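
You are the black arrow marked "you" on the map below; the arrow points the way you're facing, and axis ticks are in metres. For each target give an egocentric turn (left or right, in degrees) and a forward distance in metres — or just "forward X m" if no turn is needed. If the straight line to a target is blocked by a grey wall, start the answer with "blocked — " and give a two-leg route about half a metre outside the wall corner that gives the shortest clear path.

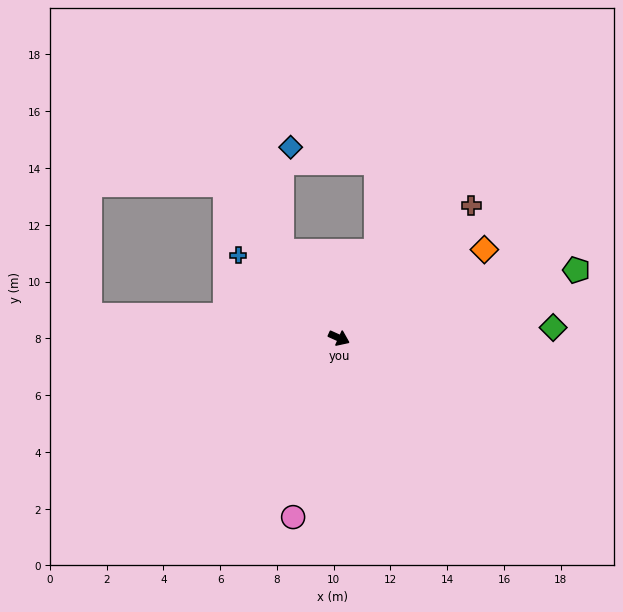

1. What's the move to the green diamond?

turn left 27°, forward 7.6 m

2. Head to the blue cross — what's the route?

turn left 165°, forward 4.6 m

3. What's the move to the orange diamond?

turn left 56°, forward 6.0 m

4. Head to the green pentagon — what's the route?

turn left 40°, forward 8.7 m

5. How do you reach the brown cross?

turn left 69°, forward 6.6 m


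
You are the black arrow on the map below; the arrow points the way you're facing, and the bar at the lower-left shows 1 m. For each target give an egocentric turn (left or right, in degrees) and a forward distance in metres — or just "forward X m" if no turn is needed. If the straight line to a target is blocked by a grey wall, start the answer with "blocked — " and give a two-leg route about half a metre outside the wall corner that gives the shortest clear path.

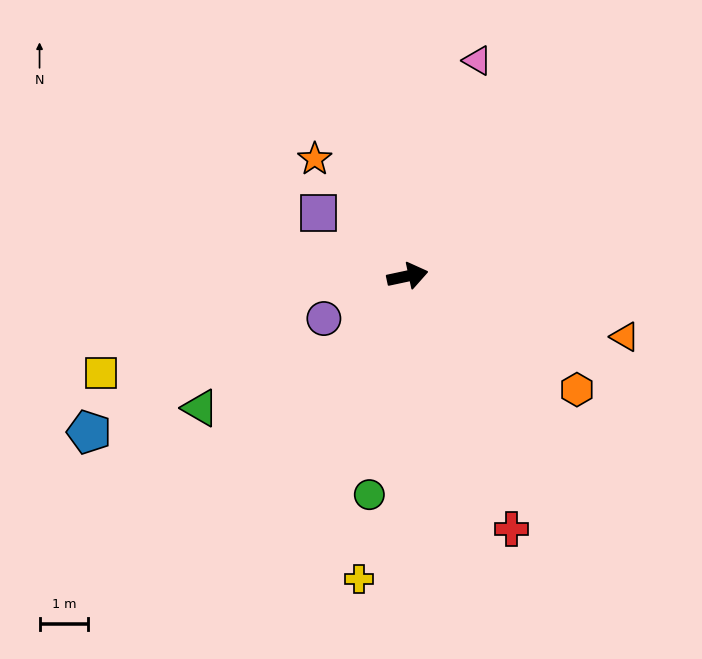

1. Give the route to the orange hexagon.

turn right 46°, forward 4.2 m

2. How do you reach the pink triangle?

turn left 60°, forward 4.6 m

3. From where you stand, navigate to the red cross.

turn right 80°, forward 5.6 m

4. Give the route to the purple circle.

turn right 165°, forward 1.9 m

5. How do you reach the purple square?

turn left 133°, forward 2.2 m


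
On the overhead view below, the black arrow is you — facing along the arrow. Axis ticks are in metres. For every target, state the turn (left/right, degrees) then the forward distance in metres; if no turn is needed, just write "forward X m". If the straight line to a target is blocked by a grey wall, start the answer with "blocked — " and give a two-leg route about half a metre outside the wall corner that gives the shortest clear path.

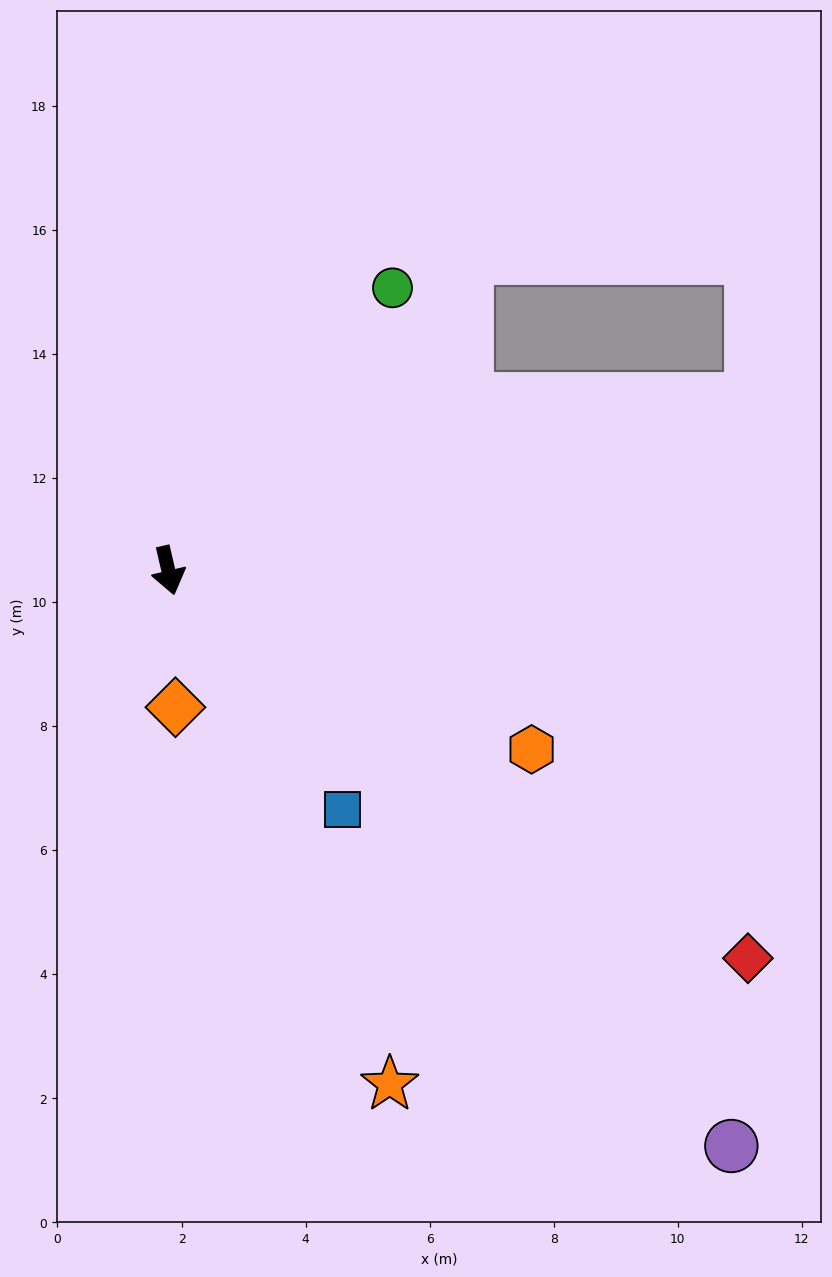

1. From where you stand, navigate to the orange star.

turn left 10°, forward 9.0 m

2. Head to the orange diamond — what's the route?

turn right 10°, forward 2.2 m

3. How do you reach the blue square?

turn left 23°, forward 4.8 m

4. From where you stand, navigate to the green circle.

turn left 128°, forward 5.8 m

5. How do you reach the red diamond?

turn left 43°, forward 11.2 m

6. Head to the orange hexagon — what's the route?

turn left 51°, forward 6.5 m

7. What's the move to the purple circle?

turn left 31°, forward 13.0 m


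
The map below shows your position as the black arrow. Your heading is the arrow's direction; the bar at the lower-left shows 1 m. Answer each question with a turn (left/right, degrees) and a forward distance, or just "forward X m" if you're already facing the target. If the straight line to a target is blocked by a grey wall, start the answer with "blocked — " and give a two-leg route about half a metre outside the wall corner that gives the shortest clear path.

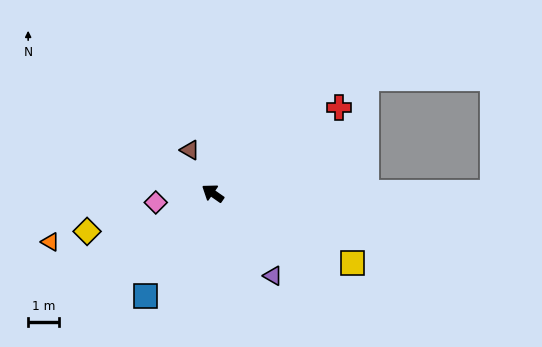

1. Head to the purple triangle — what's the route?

turn left 161°, forward 3.3 m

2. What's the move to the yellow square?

turn right 172°, forward 5.1 m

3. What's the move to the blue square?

turn left 92°, forward 4.0 m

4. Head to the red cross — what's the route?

turn right 111°, forward 5.0 m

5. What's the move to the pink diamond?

turn left 44°, forward 1.9 m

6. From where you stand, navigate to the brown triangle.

turn right 27°, forward 1.6 m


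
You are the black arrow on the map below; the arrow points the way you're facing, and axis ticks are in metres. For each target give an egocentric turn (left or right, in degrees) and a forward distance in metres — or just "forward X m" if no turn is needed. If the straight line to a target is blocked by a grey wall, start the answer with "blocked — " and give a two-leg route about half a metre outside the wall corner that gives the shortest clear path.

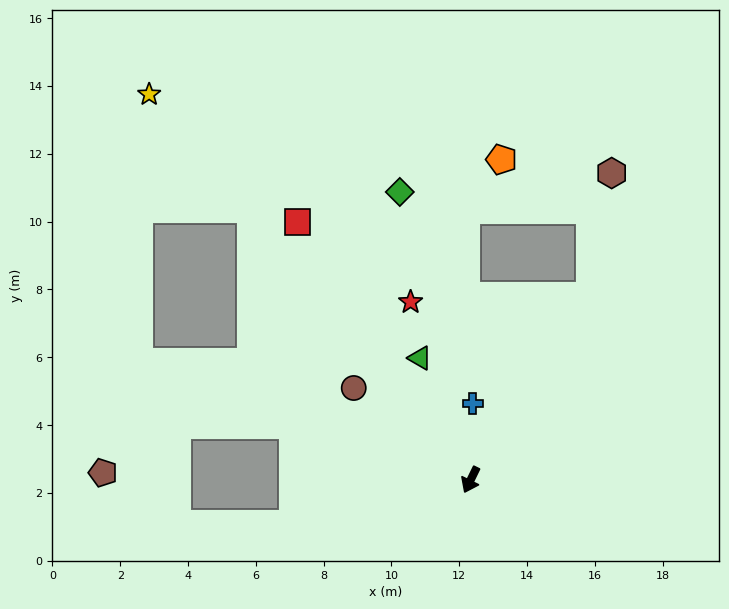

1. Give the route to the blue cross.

turn right 156°, forward 2.2 m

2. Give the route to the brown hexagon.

blocked — turn left 173°, forward 6.5 m, then turn left 23°, forward 3.7 m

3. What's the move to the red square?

turn right 120°, forward 9.2 m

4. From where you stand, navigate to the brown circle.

turn right 102°, forward 4.4 m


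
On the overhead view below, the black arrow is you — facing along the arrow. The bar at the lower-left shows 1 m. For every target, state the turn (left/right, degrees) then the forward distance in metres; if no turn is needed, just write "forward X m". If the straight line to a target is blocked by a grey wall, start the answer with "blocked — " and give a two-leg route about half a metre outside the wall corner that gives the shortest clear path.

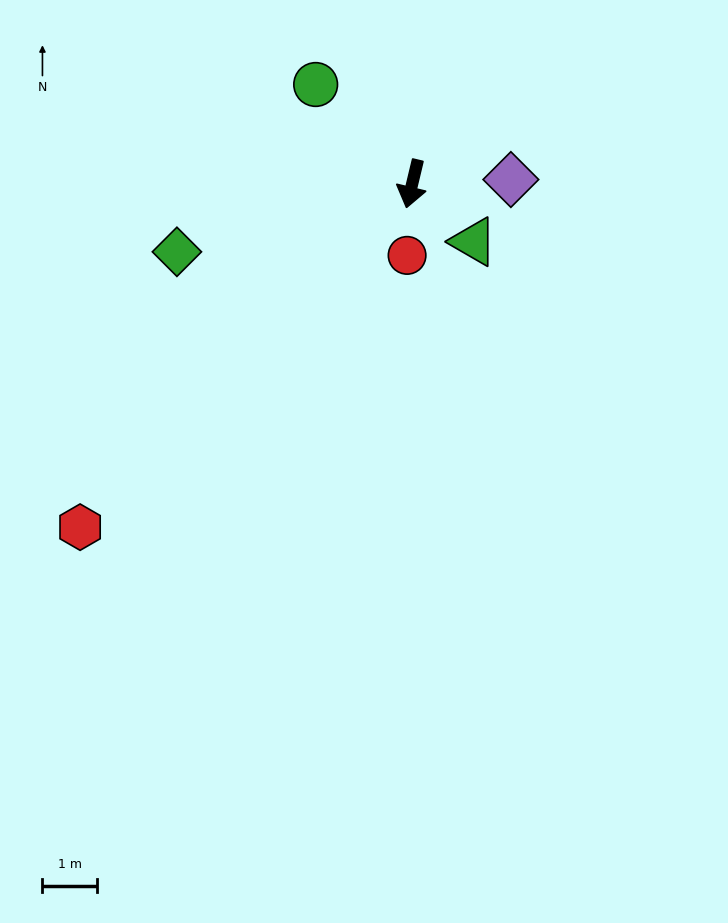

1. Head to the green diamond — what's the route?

turn right 60°, forward 4.5 m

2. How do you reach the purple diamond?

turn left 106°, forward 1.8 m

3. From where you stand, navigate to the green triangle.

turn left 60°, forward 1.6 m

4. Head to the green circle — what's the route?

turn right 122°, forward 2.6 m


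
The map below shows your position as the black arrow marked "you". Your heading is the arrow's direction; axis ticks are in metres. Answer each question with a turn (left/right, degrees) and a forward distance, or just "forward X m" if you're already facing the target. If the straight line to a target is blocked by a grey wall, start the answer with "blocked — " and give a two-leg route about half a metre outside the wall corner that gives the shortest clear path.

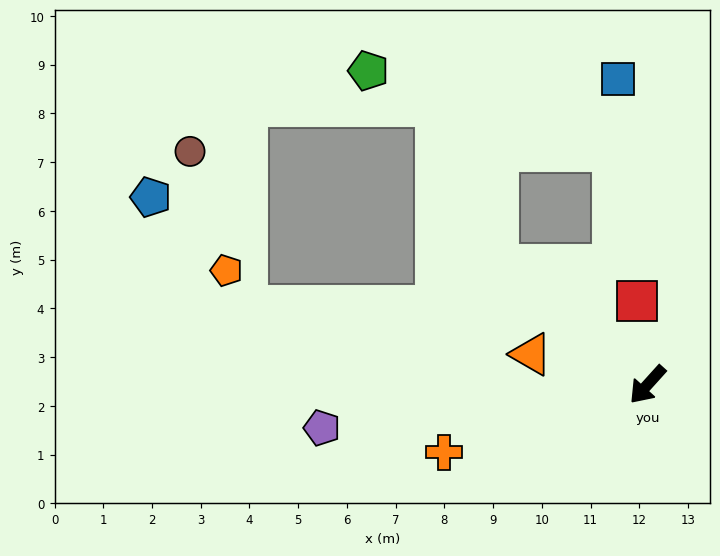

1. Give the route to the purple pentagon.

turn right 40°, forward 6.7 m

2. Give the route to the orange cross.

turn right 30°, forward 4.4 m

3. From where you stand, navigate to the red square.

turn right 131°, forward 1.7 m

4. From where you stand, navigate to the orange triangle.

turn right 63°, forward 2.5 m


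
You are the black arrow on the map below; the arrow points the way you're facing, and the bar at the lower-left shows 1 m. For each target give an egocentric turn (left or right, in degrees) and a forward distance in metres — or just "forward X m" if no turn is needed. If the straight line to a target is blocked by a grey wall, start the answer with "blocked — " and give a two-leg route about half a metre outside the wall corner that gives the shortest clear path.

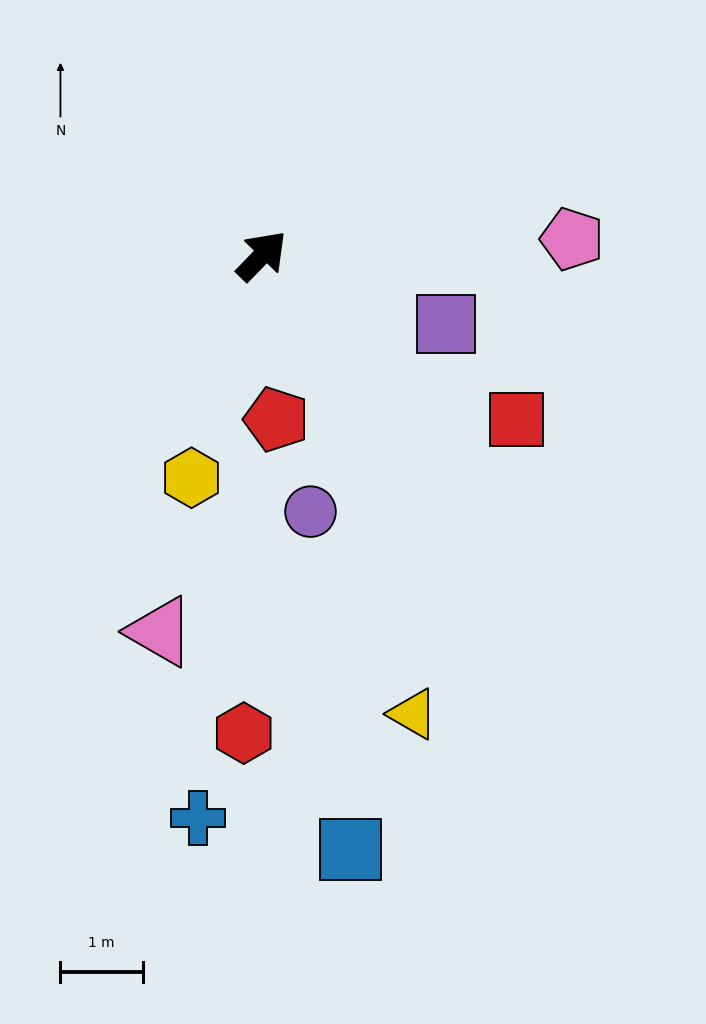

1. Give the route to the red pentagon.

turn right 131°, forward 2.0 m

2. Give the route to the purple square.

turn right 66°, forward 2.4 m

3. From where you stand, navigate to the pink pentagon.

turn right 43°, forward 3.8 m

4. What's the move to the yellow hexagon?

turn right 153°, forward 2.8 m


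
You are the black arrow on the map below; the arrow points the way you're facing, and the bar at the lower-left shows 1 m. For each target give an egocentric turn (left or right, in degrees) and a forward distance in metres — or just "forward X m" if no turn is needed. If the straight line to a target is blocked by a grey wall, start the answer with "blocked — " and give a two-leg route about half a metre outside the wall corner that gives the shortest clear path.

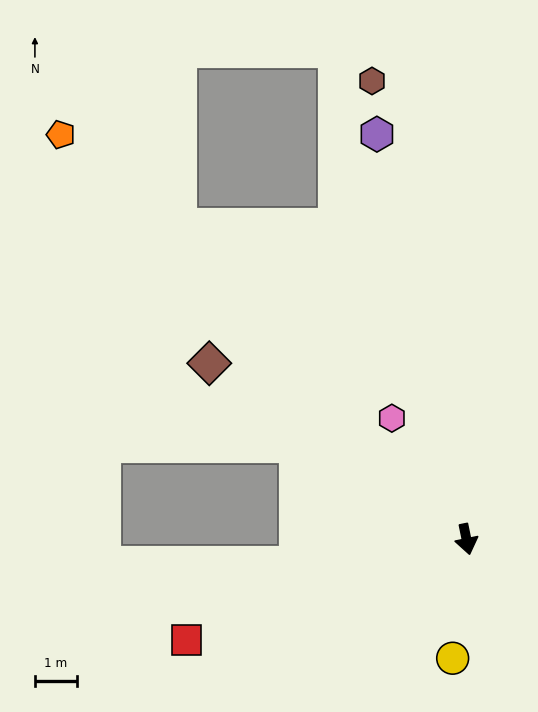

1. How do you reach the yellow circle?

turn right 18°, forward 2.8 m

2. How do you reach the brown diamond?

turn right 136°, forward 7.4 m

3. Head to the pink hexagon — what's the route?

turn right 160°, forward 3.4 m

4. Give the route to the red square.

turn right 82°, forward 7.0 m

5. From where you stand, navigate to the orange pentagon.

turn right 146°, forward 13.6 m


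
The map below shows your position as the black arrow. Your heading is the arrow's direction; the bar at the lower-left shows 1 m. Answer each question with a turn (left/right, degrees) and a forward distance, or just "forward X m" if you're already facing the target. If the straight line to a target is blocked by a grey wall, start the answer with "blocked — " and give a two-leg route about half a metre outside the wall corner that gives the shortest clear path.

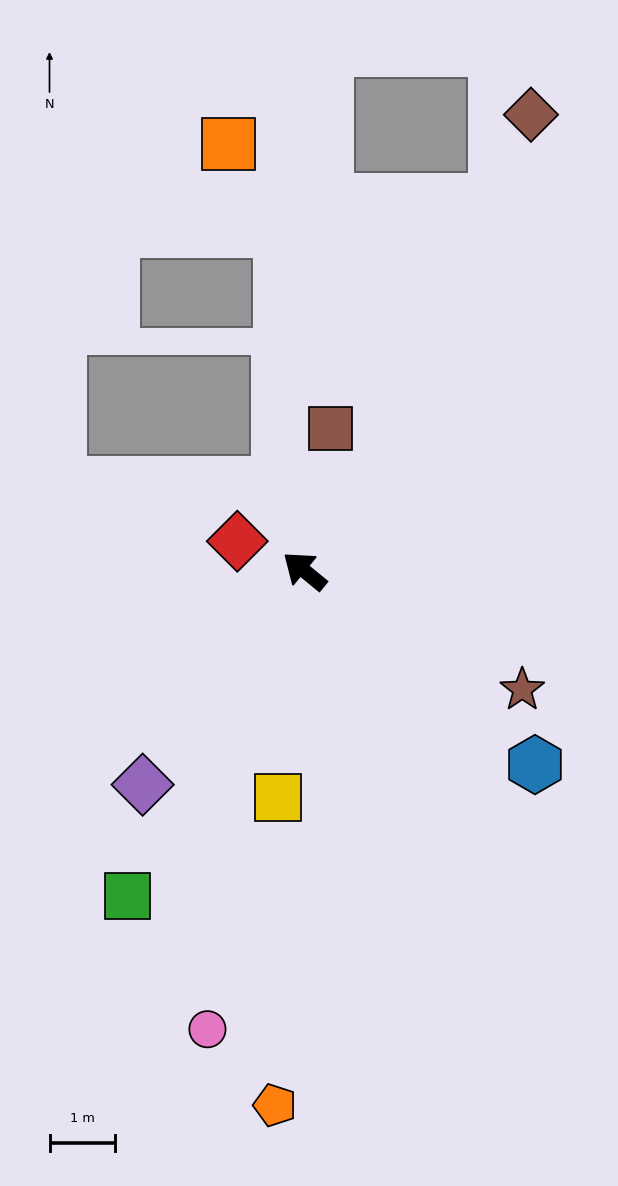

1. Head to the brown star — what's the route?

turn right 169°, forward 3.8 m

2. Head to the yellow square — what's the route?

turn left 123°, forward 3.5 m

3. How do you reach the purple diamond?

turn left 92°, forward 4.1 m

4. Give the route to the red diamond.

turn left 15°, forward 1.1 m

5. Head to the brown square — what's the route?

turn right 61°, forward 2.2 m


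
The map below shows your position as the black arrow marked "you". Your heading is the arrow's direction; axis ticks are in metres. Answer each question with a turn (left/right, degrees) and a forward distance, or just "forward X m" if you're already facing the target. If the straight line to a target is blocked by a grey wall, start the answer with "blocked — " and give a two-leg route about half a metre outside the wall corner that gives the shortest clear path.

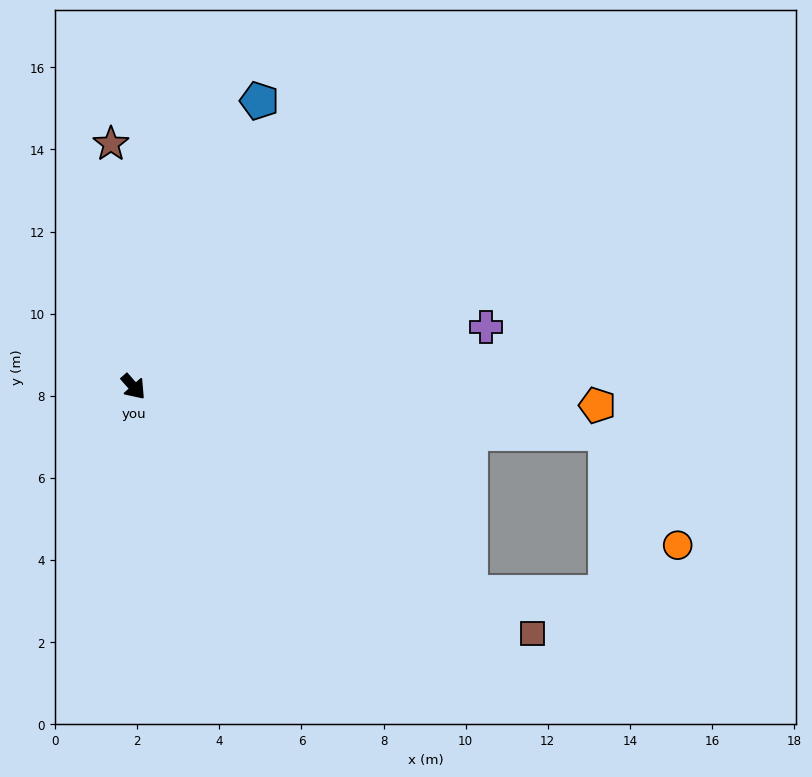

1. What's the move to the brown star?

turn left 144°, forward 5.9 m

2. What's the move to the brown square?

turn left 17°, forward 11.4 m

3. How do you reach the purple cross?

turn left 58°, forward 8.7 m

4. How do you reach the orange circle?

blocked — turn left 43°, forward 11.6 m, then turn right 51°, forward 3.2 m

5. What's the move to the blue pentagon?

turn left 115°, forward 7.6 m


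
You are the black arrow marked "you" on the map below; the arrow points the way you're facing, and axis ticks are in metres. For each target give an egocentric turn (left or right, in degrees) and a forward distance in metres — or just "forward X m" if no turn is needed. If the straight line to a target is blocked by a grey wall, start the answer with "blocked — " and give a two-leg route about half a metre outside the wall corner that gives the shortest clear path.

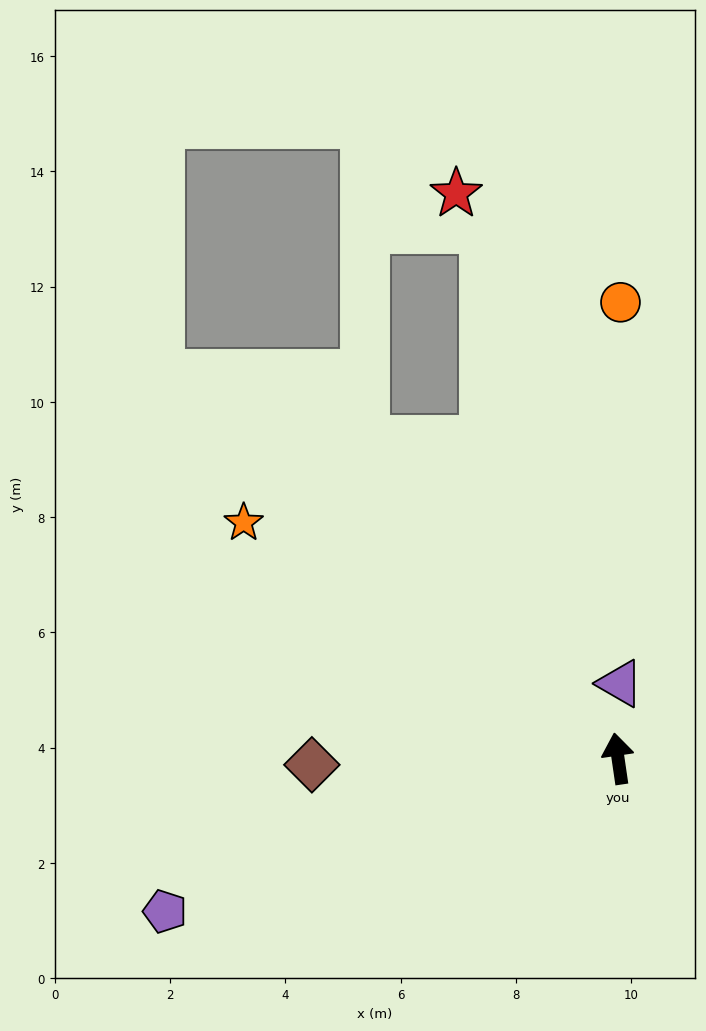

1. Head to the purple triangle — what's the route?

turn right 10°, forward 1.3 m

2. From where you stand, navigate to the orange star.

turn left 49°, forward 7.7 m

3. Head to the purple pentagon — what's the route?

turn left 100°, forward 8.3 m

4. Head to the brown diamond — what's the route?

turn left 83°, forward 5.3 m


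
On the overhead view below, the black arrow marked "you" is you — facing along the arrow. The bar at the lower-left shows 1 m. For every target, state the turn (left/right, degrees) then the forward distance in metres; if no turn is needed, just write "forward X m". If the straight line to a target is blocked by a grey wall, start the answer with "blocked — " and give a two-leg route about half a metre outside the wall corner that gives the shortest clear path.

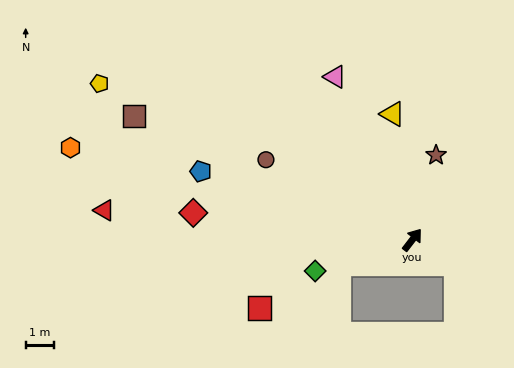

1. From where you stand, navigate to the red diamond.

turn left 121°, forward 7.9 m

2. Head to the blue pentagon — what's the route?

turn left 110°, forward 7.9 m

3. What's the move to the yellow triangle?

turn left 47°, forward 4.5 m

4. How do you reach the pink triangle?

turn left 63°, forward 6.4 m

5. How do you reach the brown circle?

turn left 99°, forward 6.0 m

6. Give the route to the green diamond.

turn left 145°, forward 3.6 m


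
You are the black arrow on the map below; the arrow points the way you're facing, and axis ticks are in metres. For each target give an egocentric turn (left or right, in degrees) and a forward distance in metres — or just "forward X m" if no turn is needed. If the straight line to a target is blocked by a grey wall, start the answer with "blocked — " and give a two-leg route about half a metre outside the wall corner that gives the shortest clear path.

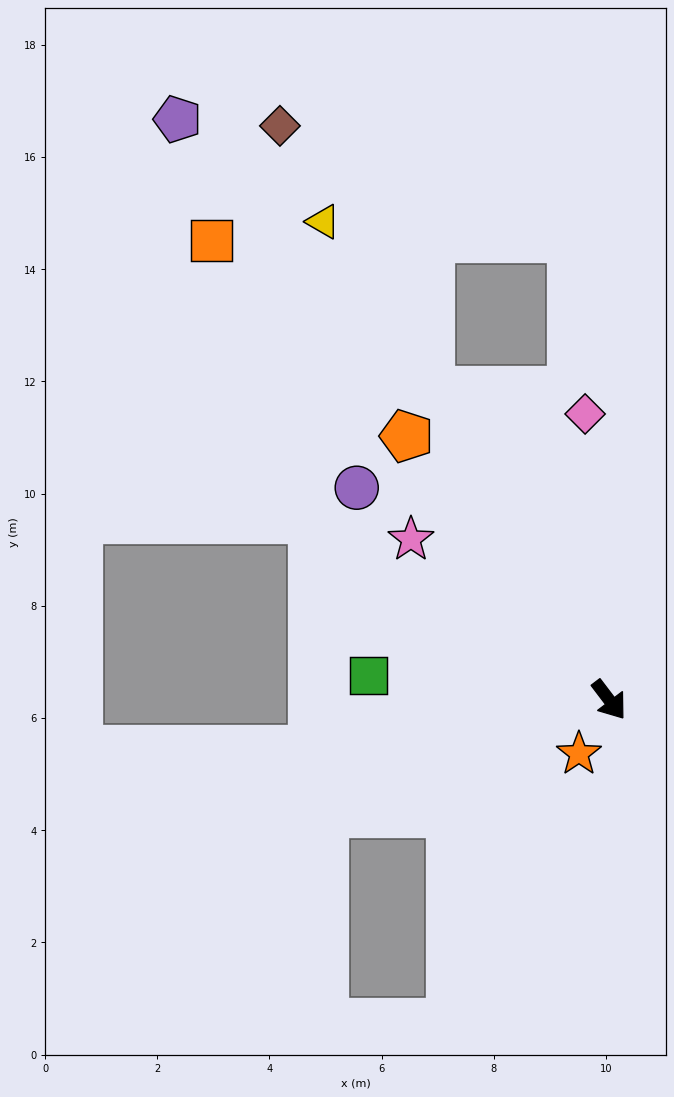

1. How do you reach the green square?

turn right 133°, forward 4.3 m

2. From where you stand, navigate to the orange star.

turn right 67°, forward 1.1 m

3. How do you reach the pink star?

turn right 166°, forward 4.5 m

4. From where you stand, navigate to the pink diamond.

turn left 148°, forward 5.1 m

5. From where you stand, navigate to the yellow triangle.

turn left 174°, forward 9.9 m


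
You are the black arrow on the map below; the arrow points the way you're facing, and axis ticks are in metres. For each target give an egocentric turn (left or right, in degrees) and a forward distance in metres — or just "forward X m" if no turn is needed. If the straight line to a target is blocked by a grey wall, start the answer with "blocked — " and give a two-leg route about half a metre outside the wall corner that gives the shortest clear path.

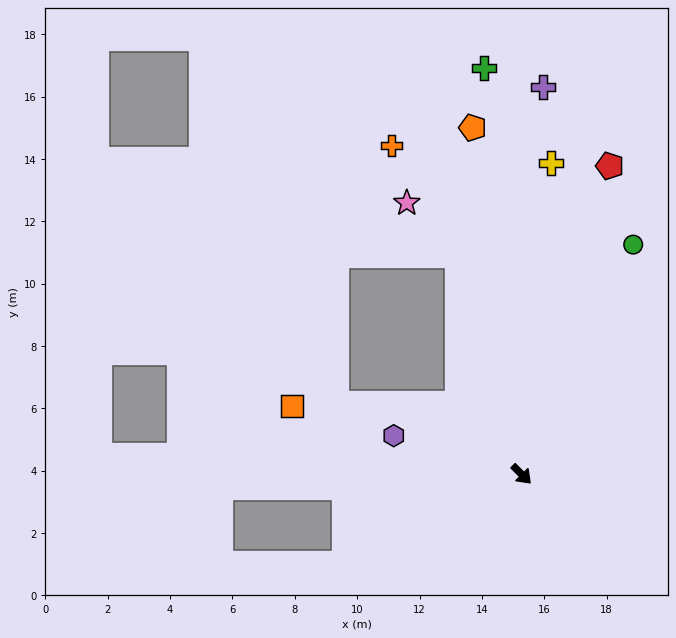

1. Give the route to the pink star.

blocked — turn left 151°, forward 7.3 m, then turn left 29°, forward 2.4 m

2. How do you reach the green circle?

turn left 109°, forward 8.2 m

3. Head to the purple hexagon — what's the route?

turn right 152°, forward 4.3 m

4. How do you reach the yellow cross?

turn left 130°, forward 10.0 m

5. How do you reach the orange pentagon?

turn left 143°, forward 11.2 m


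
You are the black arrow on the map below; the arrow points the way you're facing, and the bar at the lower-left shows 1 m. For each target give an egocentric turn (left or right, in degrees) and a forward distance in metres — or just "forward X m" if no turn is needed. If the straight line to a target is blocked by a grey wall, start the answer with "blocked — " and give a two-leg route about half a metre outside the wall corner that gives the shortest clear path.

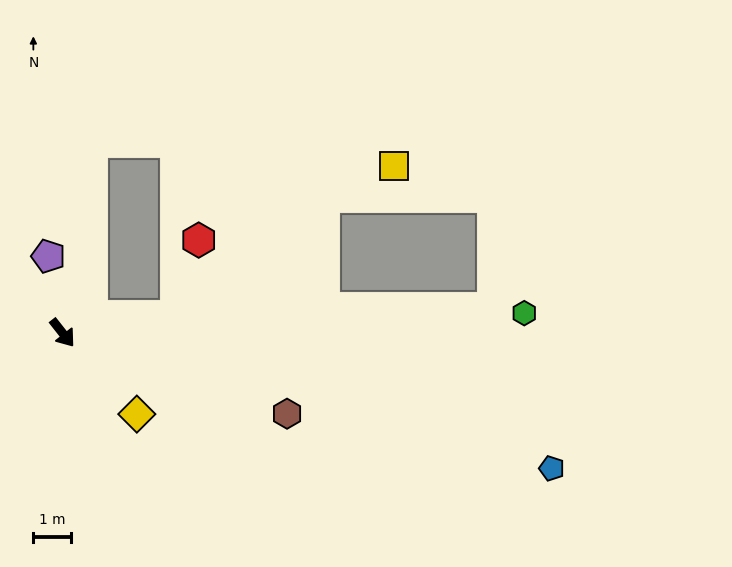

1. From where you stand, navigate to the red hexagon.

blocked — turn left 60°, forward 3.1 m, then turn left 65°, forward 2.1 m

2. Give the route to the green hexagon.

turn left 54°, forward 12.4 m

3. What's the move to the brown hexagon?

turn left 32°, forward 6.4 m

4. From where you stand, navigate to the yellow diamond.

turn left 4°, forward 3.0 m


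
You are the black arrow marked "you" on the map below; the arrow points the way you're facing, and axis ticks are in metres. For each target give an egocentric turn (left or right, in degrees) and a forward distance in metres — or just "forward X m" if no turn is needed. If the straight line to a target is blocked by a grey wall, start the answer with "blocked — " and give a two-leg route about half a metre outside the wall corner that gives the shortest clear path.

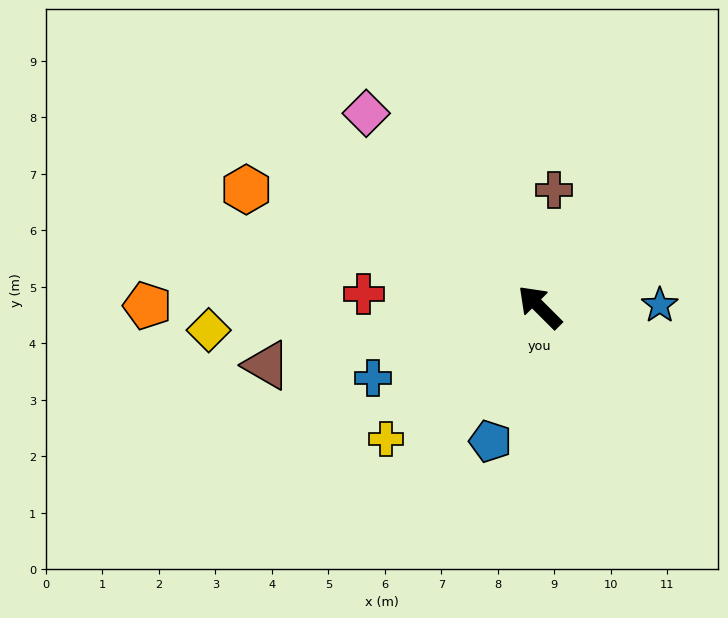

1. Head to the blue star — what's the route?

turn right 134°, forward 2.1 m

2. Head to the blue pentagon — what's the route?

turn left 115°, forward 2.5 m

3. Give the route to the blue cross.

turn left 68°, forward 3.2 m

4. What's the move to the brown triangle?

turn left 57°, forward 4.9 m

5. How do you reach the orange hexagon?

turn left 23°, forward 5.6 m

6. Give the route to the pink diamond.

turn right 3°, forward 4.6 m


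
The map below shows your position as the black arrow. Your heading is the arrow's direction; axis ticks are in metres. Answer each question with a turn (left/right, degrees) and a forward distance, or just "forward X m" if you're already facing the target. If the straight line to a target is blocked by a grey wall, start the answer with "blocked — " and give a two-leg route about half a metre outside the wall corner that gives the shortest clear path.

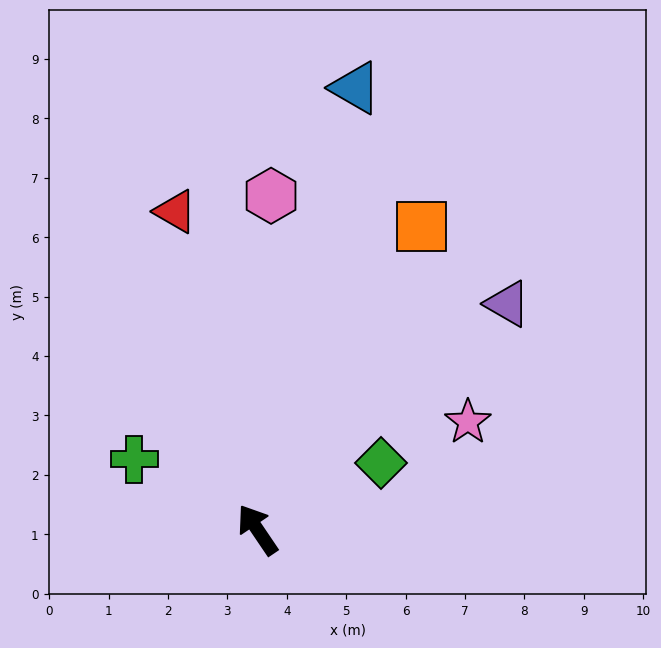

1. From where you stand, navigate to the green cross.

turn left 26°, forward 2.4 m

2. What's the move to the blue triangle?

turn right 47°, forward 7.6 m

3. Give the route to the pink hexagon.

turn right 36°, forward 5.6 m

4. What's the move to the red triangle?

turn right 20°, forward 5.5 m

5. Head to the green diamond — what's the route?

turn right 96°, forward 2.4 m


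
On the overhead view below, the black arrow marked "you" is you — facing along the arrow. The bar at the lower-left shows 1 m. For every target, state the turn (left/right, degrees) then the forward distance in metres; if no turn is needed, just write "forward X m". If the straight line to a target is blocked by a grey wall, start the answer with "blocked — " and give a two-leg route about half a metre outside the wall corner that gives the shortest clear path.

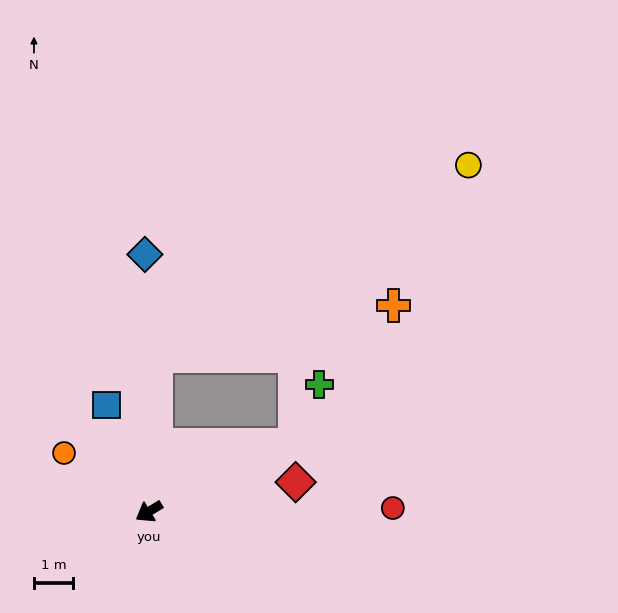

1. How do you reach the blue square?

turn right 100°, forward 2.9 m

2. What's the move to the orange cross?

blocked — turn right 124°, forward 4.0 m, then turn right 75°, forward 6.2 m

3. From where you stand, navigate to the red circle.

turn left 150°, forward 6.3 m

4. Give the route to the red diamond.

turn left 160°, forward 3.8 m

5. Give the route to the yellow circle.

blocked — turn right 124°, forward 4.0 m, then turn right 56°, forward 9.4 m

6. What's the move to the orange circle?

turn right 66°, forward 2.6 m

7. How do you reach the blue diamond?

turn right 120°, forward 6.6 m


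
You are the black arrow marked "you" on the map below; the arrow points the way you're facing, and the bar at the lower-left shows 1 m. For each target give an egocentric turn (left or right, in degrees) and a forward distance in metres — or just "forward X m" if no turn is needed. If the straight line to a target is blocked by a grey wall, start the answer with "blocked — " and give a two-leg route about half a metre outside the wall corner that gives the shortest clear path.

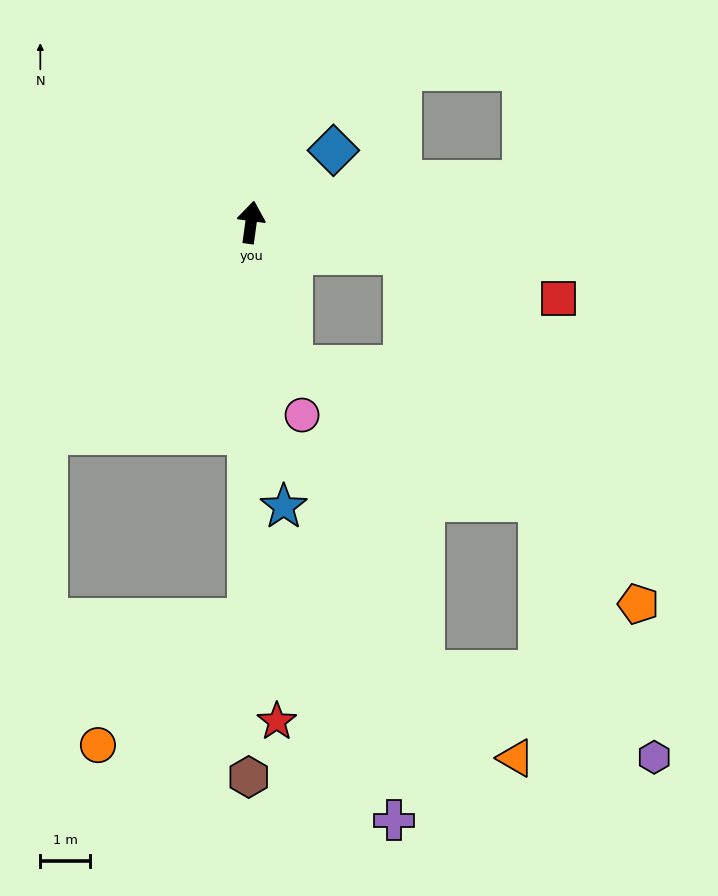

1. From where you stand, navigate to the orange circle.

blocked — turn right 173°, forward 8.0 m, then turn right 49°, forward 3.9 m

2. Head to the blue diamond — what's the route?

turn right 41°, forward 2.2 m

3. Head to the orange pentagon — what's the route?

blocked — turn right 94°, forward 3.1 m, then turn right 44°, forward 8.4 m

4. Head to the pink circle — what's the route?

turn right 157°, forward 4.0 m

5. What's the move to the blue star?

turn right 166°, forward 5.7 m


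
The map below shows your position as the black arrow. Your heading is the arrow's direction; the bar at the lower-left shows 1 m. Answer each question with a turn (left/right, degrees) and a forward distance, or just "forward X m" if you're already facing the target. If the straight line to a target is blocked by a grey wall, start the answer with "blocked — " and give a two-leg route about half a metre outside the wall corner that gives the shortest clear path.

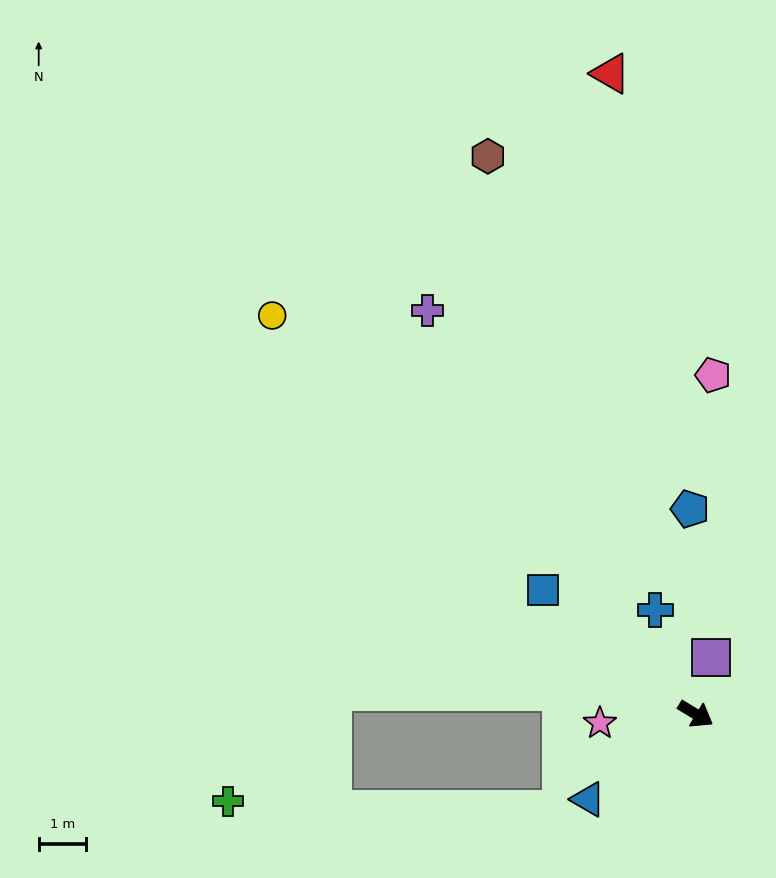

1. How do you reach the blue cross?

turn left 142°, forward 2.4 m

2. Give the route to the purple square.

turn left 106°, forward 1.2 m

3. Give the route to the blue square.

turn left 172°, forward 4.2 m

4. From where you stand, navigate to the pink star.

turn right 143°, forward 2.0 m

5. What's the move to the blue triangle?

turn right 111°, forward 2.9 m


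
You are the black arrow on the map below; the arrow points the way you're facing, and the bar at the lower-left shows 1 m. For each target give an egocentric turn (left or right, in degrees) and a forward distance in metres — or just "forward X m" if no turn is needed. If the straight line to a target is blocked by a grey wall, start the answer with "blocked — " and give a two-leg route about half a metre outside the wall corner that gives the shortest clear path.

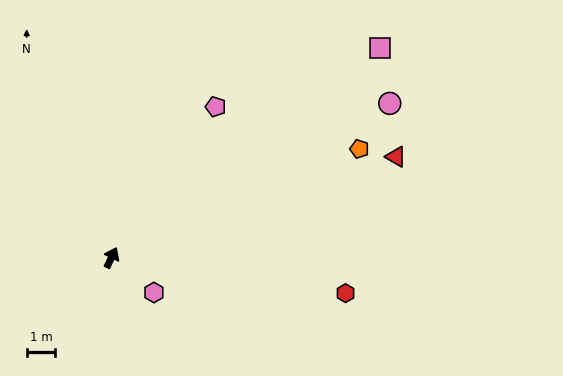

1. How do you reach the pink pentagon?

turn right 9°, forward 6.4 m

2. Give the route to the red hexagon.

turn right 73°, forward 8.2 m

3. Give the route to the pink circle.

turn right 35°, forward 11.0 m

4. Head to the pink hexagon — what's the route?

turn right 104°, forward 1.9 m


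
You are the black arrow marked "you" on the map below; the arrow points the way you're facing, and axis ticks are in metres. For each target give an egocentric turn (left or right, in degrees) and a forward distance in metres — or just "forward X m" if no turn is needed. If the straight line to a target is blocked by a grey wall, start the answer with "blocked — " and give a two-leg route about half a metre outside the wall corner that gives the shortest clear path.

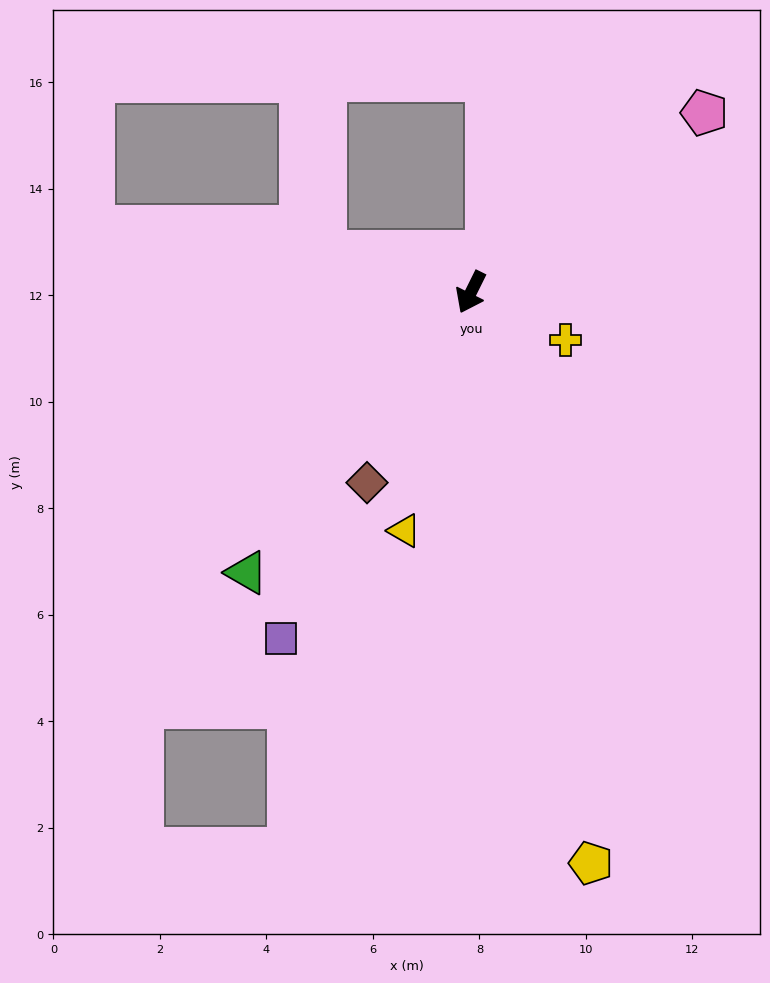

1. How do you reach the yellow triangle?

turn left 11°, forward 4.6 m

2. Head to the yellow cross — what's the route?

turn left 90°, forward 2.0 m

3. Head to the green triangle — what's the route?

turn right 12°, forward 6.7 m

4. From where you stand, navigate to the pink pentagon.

turn left 154°, forward 5.5 m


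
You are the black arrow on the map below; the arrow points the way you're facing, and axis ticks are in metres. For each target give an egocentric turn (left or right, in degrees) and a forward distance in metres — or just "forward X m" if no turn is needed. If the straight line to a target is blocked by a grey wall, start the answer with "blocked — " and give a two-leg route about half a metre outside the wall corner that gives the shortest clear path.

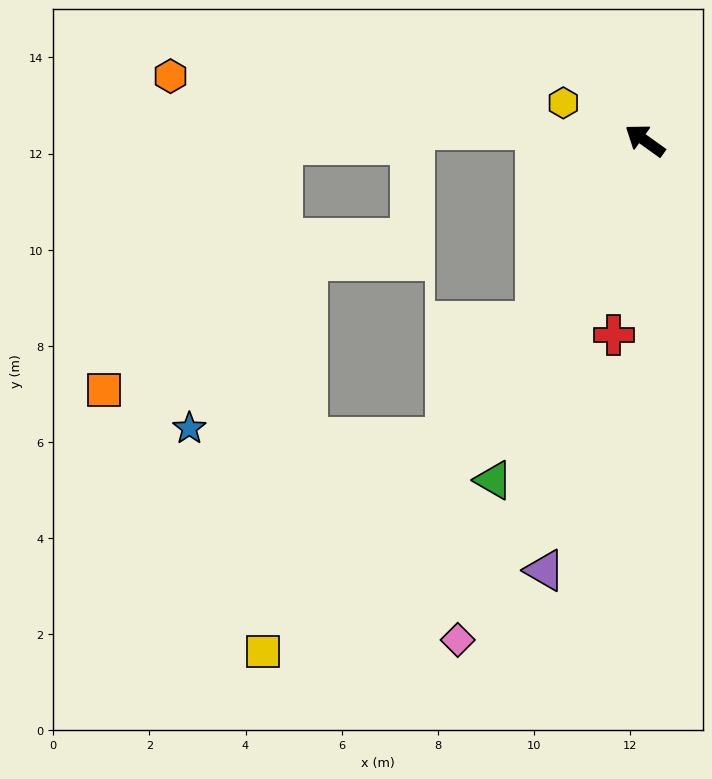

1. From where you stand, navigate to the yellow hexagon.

turn left 11°, forward 1.9 m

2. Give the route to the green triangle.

turn left 102°, forward 7.7 m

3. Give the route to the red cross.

turn left 116°, forward 4.1 m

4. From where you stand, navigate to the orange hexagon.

turn left 28°, forward 10.0 m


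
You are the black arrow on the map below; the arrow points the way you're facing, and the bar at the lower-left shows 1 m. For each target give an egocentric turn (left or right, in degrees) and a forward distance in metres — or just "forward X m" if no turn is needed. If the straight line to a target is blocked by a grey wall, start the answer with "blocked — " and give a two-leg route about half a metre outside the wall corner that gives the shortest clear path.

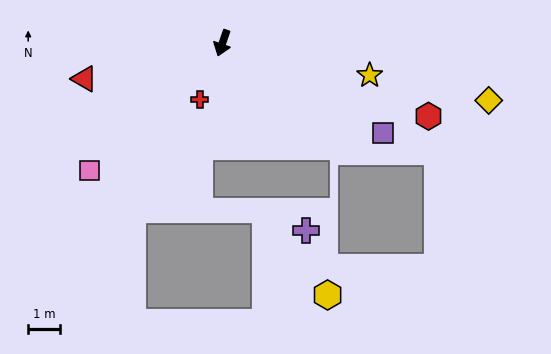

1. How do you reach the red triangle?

turn right 57°, forward 4.5 m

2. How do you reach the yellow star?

turn left 97°, forward 4.8 m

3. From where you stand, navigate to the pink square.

turn right 27°, forward 5.8 m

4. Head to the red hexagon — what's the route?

turn left 89°, forward 6.9 m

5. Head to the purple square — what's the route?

turn left 80°, forward 5.8 m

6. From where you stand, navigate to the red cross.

turn right 3°, forward 1.9 m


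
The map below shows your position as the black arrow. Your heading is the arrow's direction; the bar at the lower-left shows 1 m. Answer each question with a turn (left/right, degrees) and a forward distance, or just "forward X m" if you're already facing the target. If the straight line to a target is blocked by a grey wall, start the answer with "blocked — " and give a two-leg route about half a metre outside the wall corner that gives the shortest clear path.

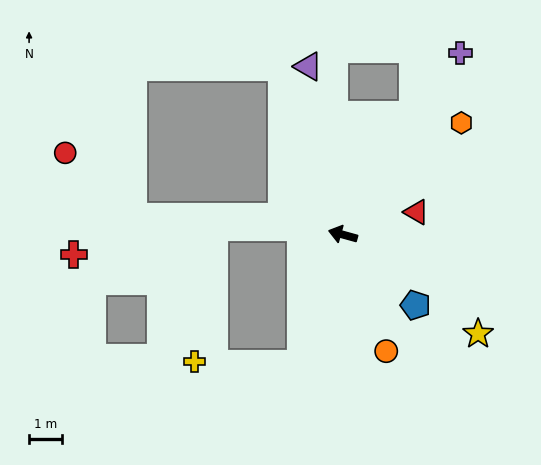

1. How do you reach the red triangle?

turn right 147°, forward 2.4 m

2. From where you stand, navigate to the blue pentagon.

turn left 151°, forward 3.1 m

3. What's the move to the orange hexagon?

turn right 121°, forward 5.0 m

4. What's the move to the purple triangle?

turn right 63°, forward 5.3 m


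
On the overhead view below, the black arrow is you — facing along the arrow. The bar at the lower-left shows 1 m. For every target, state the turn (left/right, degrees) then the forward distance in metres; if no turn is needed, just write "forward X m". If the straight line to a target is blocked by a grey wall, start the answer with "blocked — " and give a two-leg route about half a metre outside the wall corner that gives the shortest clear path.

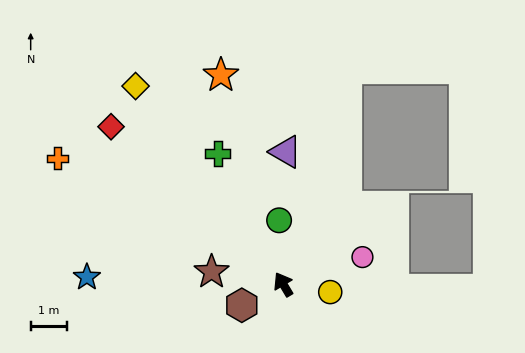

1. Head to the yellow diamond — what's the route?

turn left 6°, forward 6.8 m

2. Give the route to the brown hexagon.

turn left 86°, forward 1.3 m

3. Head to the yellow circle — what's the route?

turn right 130°, forward 1.3 m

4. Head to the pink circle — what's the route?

turn right 102°, forward 2.3 m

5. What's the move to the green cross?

turn right 4°, forward 4.0 m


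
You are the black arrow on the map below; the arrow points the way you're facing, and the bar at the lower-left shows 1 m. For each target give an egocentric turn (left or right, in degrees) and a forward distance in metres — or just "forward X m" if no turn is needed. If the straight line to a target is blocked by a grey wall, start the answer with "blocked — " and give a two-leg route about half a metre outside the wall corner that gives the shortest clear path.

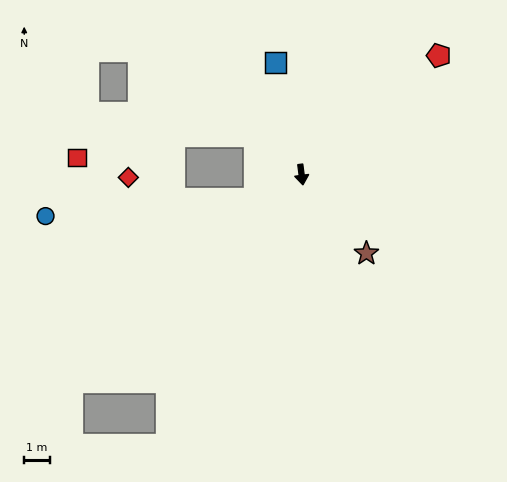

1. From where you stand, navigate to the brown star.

turn left 32°, forward 4.0 m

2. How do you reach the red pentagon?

turn left 124°, forward 7.1 m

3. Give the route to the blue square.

turn right 174°, forward 4.5 m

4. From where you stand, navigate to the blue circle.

blocked — turn right 70°, forward 2.1 m, then turn right 23°, forward 8.2 m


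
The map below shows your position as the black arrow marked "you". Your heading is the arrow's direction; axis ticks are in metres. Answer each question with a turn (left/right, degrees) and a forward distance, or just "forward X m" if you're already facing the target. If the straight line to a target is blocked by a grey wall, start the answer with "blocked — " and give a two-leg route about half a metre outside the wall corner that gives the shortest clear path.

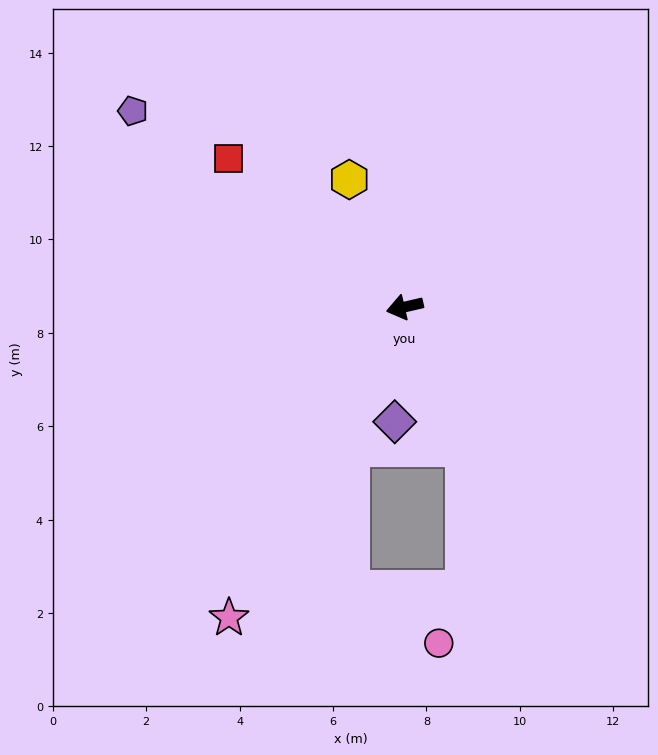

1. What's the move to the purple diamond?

turn left 72°, forward 2.5 m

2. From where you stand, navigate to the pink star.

turn left 47°, forward 7.6 m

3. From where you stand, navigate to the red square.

turn right 53°, forward 4.9 m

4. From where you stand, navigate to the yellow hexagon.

turn right 80°, forward 3.0 m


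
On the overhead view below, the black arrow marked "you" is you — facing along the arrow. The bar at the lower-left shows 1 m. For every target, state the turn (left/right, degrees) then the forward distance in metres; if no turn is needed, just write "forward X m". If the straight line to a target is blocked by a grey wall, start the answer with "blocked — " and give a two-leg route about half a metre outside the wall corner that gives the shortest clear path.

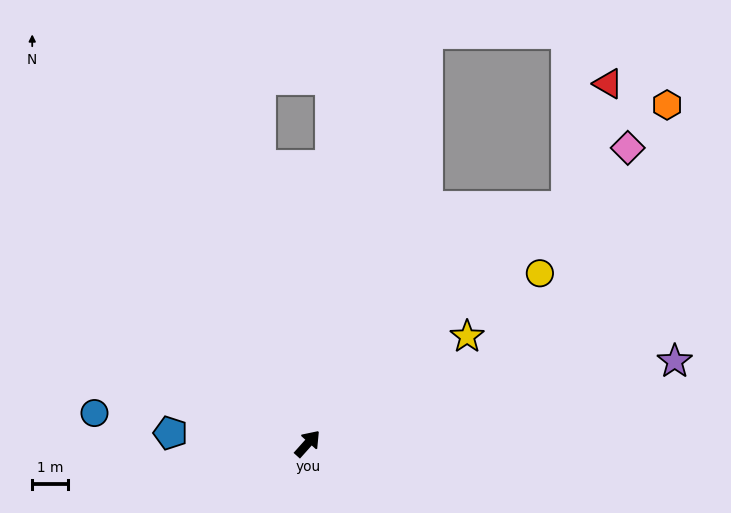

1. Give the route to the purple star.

turn right 36°, forward 10.6 m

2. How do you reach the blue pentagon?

turn left 127°, forward 3.9 m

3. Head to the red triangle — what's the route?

blocked — turn right 6°, forward 9.9 m, then turn left 29°, forward 3.6 m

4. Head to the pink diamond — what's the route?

turn right 5°, forward 12.3 m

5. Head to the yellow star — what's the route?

turn right 14°, forward 5.4 m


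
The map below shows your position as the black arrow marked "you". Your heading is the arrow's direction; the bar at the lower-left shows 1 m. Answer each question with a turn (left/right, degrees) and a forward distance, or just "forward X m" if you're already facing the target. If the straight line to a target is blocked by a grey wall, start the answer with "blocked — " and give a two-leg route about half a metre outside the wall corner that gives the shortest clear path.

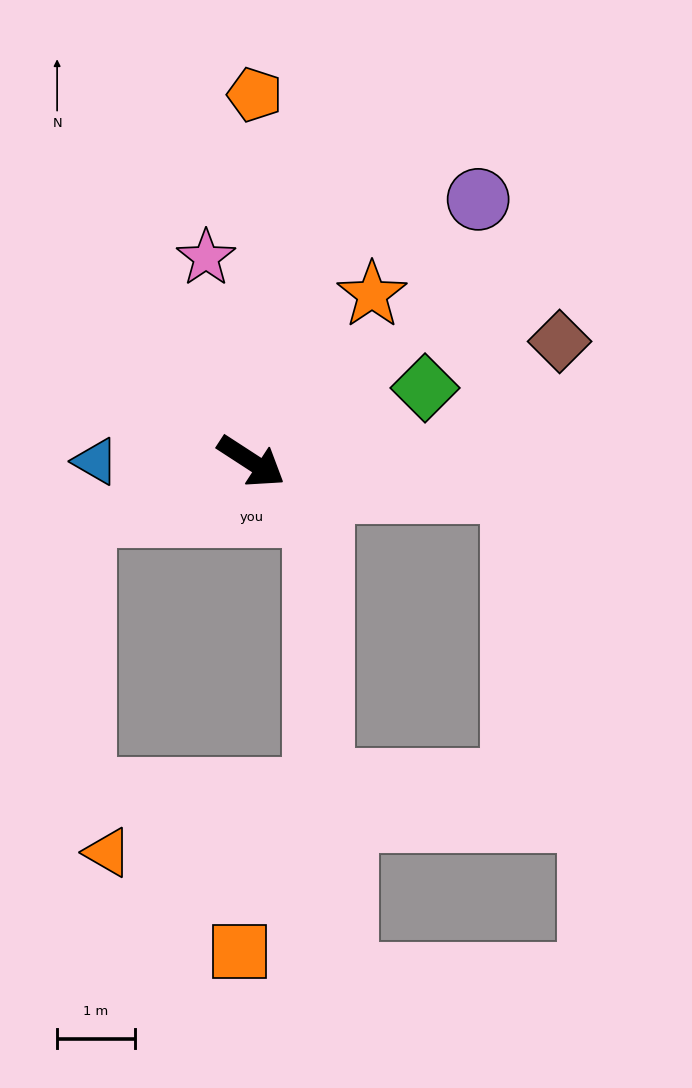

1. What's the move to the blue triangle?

turn right 147°, forward 2.0 m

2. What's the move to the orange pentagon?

turn left 122°, forward 4.7 m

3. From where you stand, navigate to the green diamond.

turn left 56°, forward 2.4 m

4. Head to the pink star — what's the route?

turn left 136°, forward 2.7 m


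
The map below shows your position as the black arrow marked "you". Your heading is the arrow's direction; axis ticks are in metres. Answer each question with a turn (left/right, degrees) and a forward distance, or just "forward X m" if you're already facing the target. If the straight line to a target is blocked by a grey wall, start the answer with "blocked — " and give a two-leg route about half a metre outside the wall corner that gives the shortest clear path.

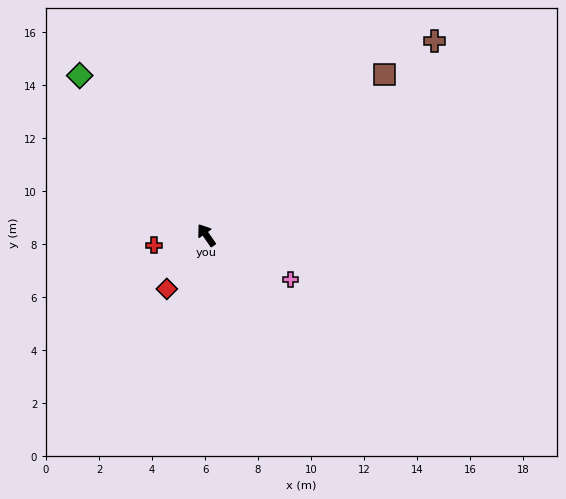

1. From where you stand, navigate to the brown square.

turn right 83°, forward 9.0 m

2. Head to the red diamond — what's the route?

turn left 109°, forward 2.5 m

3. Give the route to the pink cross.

turn right 153°, forward 3.6 m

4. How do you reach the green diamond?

turn left 3°, forward 7.7 m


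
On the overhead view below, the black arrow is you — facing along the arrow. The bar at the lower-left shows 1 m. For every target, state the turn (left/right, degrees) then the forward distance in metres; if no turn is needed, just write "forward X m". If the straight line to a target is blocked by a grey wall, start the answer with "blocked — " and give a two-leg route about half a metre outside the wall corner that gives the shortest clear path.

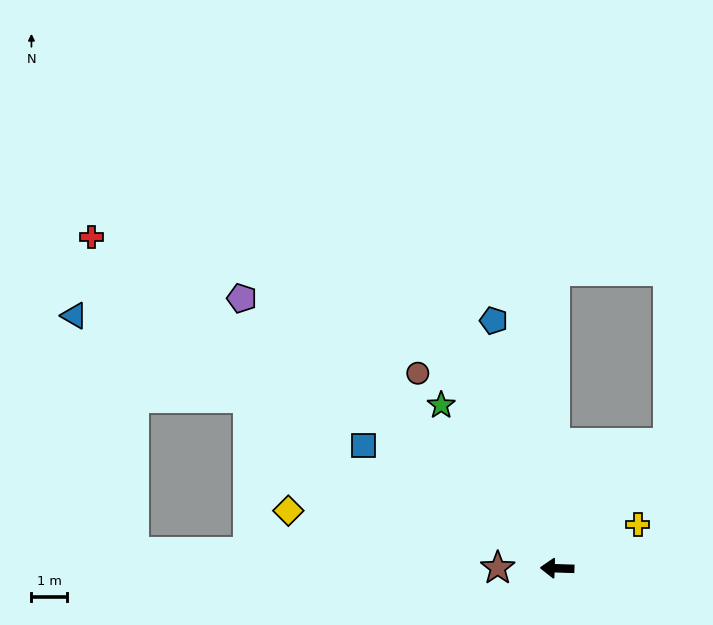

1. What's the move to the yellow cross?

turn right 150°, forward 2.6 m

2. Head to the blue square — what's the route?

turn right 31°, forward 6.5 m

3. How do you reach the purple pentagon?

turn right 39°, forward 11.8 m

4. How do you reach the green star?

turn right 53°, forward 5.7 m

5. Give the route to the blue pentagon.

turn right 74°, forward 7.3 m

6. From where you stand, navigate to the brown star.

forward 1.7 m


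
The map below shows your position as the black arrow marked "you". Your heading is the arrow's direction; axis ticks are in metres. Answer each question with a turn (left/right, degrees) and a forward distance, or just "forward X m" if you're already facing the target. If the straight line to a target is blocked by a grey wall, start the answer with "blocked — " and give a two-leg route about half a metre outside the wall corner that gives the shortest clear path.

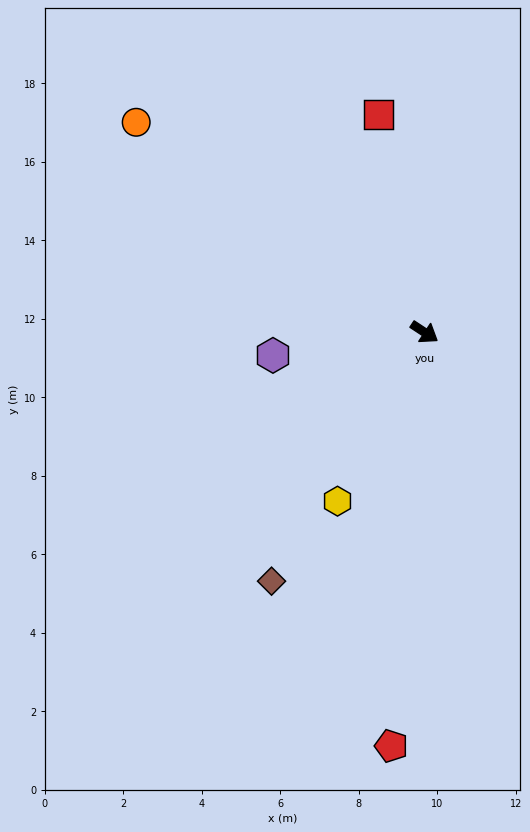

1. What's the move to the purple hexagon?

turn right 138°, forward 3.9 m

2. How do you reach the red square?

turn left 135°, forward 5.7 m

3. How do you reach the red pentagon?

turn right 61°, forward 10.6 m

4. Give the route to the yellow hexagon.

turn right 84°, forward 4.8 m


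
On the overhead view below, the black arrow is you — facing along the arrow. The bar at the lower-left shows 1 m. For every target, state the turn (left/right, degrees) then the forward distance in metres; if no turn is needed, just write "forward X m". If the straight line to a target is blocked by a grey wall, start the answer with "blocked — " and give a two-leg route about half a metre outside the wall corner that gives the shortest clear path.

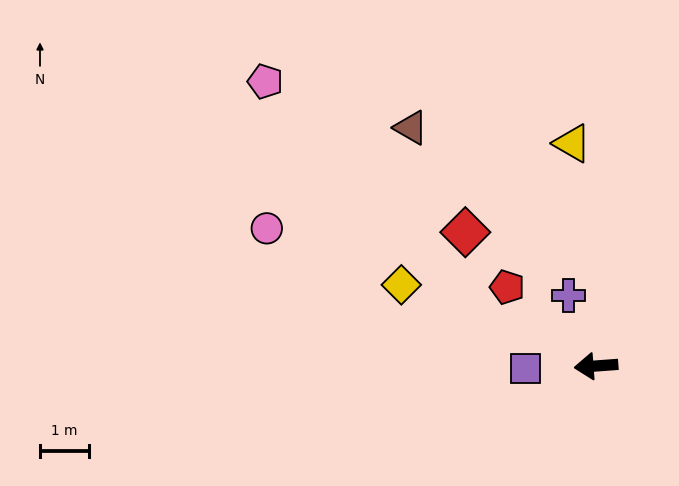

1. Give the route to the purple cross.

turn right 73°, forward 1.6 m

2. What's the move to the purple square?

turn right 2°, forward 1.4 m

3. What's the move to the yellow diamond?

turn right 27°, forward 4.3 m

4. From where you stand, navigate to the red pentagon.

turn right 46°, forward 2.4 m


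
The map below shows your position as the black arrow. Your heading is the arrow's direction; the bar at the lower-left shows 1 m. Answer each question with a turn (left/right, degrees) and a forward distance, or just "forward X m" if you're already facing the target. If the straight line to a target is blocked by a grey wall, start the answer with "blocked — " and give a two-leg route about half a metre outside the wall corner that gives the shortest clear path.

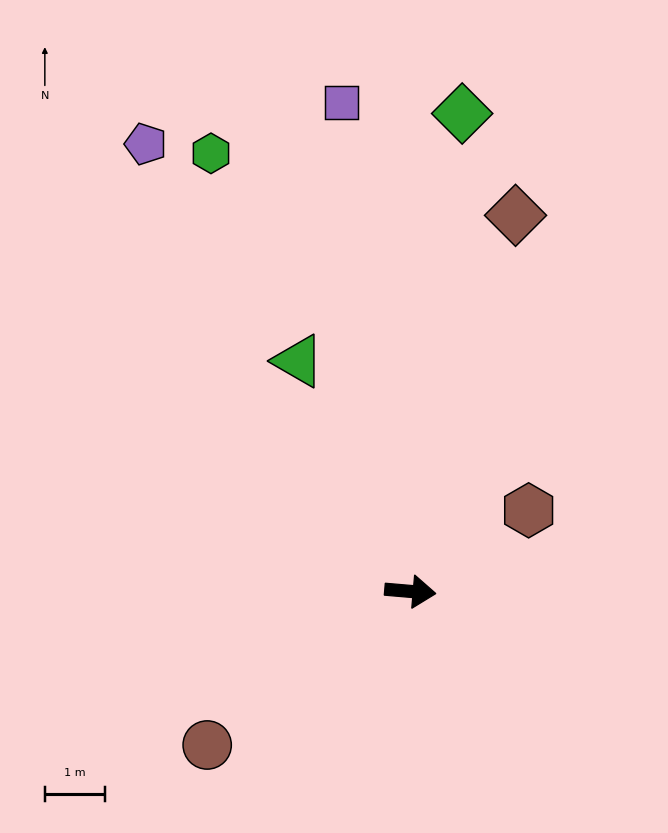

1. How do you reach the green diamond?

turn left 89°, forward 8.0 m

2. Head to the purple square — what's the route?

turn left 103°, forward 8.3 m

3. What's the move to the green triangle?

turn left 121°, forward 4.3 m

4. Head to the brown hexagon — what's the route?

turn left 39°, forward 2.4 m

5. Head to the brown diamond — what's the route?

turn left 79°, forward 6.5 m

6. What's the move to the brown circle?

turn right 138°, forward 4.3 m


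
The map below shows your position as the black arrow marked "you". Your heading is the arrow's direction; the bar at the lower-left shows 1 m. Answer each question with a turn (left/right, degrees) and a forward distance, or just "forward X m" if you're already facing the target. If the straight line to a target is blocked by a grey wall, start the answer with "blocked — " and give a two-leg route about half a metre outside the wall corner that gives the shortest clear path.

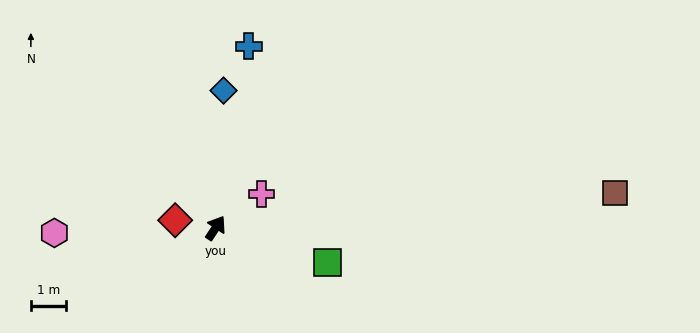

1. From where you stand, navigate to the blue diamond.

turn left 30°, forward 3.9 m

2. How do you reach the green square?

turn right 74°, forward 3.3 m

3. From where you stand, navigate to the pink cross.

turn right 20°, forward 1.6 m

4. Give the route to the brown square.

turn right 52°, forward 11.3 m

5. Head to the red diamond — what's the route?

turn left 113°, forward 1.2 m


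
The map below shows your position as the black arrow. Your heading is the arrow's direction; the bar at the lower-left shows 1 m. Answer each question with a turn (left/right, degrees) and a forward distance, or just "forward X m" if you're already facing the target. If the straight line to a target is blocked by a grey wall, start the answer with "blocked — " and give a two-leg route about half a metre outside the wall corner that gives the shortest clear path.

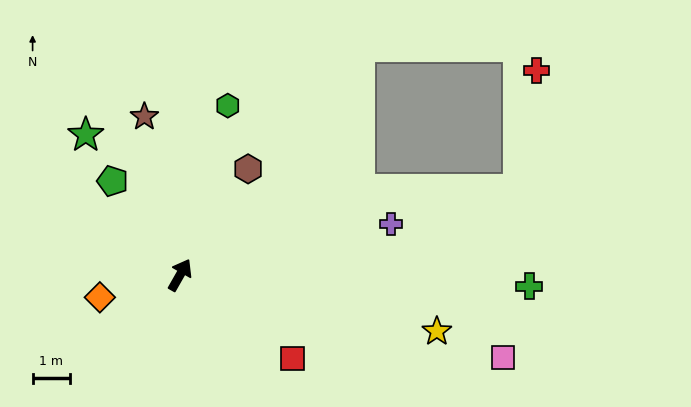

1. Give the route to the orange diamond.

turn left 135°, forward 2.2 m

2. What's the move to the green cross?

turn right 62°, forward 9.3 m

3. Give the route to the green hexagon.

turn left 14°, forward 4.7 m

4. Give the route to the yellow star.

turn right 73°, forward 7.0 m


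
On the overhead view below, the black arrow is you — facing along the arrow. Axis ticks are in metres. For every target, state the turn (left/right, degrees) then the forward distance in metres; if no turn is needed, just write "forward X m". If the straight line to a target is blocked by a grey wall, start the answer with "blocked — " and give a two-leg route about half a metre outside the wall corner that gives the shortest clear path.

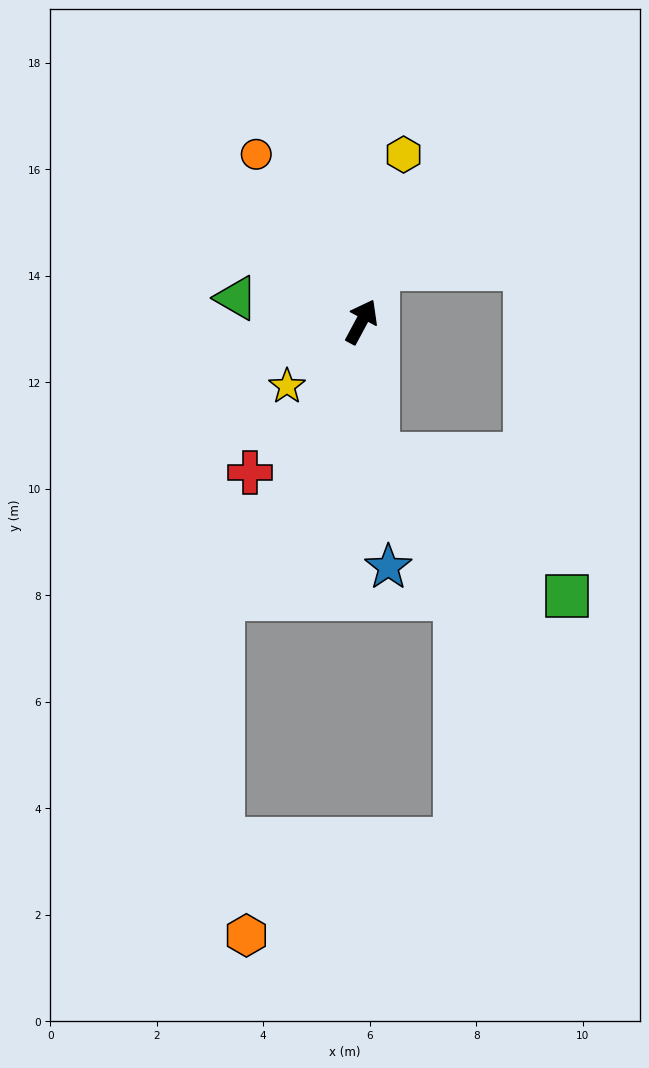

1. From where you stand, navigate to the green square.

blocked — turn right 145°, forward 2.5 m, then turn left 46°, forward 4.4 m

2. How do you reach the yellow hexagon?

turn left 14°, forward 3.2 m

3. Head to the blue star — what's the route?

turn right 146°, forward 4.6 m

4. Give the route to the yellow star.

turn left 159°, forward 1.9 m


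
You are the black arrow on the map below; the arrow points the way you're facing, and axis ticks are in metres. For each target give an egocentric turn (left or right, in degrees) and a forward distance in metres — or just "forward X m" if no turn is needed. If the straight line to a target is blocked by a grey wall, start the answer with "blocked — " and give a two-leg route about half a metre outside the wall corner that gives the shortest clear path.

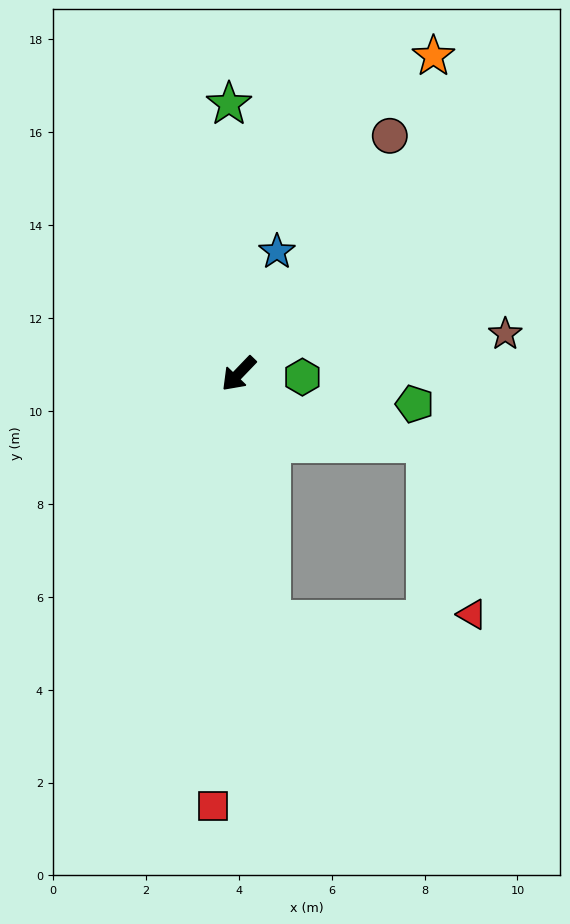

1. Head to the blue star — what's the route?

turn right 154°, forward 2.8 m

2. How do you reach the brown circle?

turn right 169°, forward 6.1 m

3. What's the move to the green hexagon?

turn left 131°, forward 1.4 m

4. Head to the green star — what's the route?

turn right 134°, forward 5.8 m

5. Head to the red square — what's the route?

turn left 40°, forward 9.3 m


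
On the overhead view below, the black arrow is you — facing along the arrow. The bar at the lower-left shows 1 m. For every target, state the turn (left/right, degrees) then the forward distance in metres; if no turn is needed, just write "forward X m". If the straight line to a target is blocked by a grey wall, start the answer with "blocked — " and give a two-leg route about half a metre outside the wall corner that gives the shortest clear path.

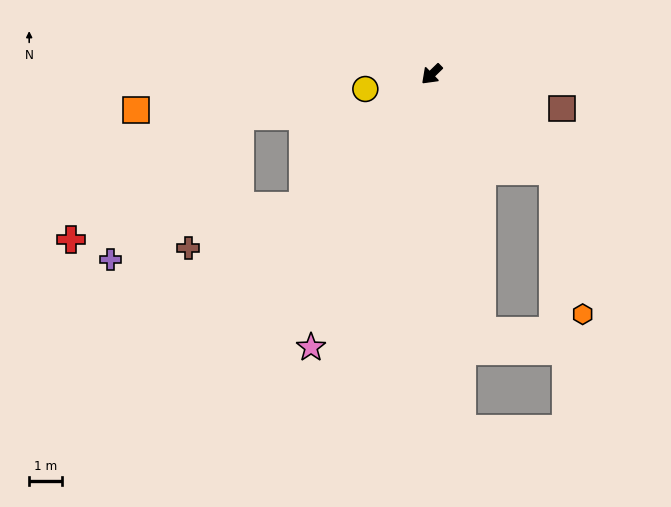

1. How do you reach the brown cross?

blocked — forward 5.6 m, then turn right 24°, forward 3.8 m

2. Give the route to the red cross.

blocked — forward 5.6 m, then turn right 36°, forward 7.2 m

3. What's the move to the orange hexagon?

blocked — turn left 97°, forward 4.7 m, then turn right 39°, forward 4.5 m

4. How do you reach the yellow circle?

turn right 32°, forward 2.1 m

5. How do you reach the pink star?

turn left 22°, forward 9.1 m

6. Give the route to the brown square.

turn left 121°, forward 4.1 m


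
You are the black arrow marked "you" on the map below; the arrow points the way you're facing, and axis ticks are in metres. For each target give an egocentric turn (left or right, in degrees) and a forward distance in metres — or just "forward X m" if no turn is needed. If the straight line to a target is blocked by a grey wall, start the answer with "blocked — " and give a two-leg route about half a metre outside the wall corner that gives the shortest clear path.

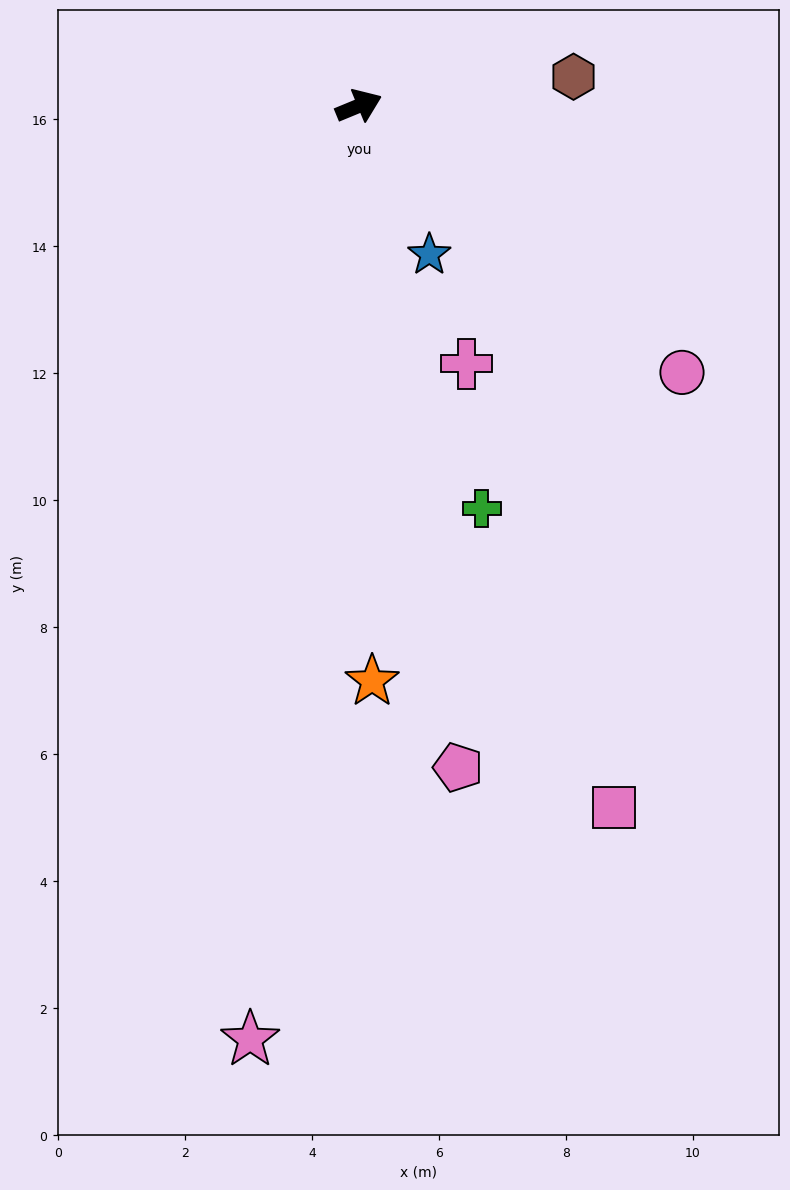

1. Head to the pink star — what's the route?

turn right 119°, forward 14.8 m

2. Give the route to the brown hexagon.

turn right 15°, forward 3.4 m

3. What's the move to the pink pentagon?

turn right 104°, forward 10.5 m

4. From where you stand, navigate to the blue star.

turn right 87°, forward 2.6 m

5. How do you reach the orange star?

turn right 111°, forward 9.1 m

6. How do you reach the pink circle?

turn right 62°, forward 6.6 m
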